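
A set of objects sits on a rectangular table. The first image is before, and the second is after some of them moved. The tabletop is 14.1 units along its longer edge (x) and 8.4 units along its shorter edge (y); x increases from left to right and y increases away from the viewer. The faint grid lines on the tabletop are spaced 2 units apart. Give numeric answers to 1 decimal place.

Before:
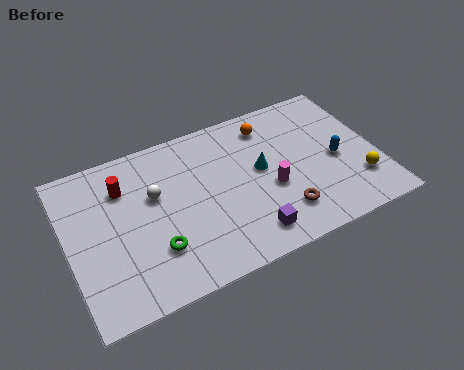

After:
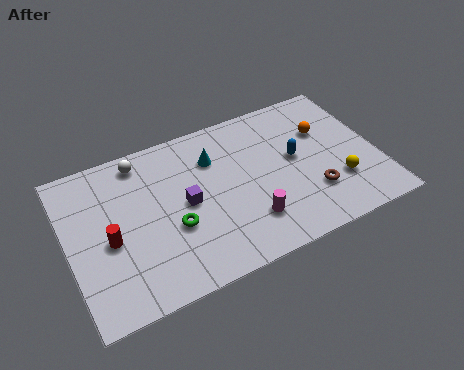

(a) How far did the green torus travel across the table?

1.2

From (3.7, 2.4) to (4.6, 3.2), the green torus covered √(0.9² + 0.8²) ≈ 1.2 units.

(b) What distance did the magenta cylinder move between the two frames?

1.8

The magenta cylinder was near (9.1, 3.4) before and (7.9, 2.1) after, so it travelled √(1.2² + 1.3²) ≈ 1.8 units.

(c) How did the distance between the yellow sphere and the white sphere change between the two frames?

+0.3

The distance was about 9.5 in the first image and 9.8 in the second, so they moved 0.3 units further apart.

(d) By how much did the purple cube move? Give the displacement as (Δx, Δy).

(-2.5, 2.8)

The purple cube was at about (7.8, 1.4) and moved to about (5.3, 4.2).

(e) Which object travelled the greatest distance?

the purple cube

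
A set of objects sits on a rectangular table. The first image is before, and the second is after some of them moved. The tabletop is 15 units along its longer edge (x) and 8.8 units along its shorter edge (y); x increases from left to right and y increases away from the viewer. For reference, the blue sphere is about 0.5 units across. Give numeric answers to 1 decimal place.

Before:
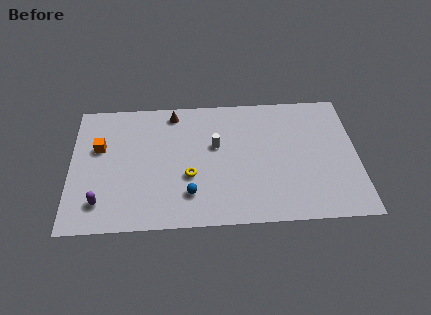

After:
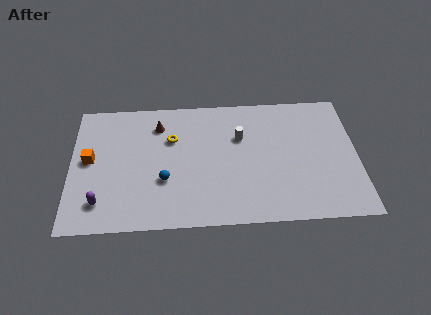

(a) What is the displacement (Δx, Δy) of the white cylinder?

(1.3, 0.5)

From the two frames, the white cylinder sits at roughly (7.6, 5.3) before and (8.9, 5.8) after.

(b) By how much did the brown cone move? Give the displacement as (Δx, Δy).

(-0.8, -0.8)

From the two frames, the brown cone sits at roughly (5.4, 7.7) before and (4.6, 6.9) after.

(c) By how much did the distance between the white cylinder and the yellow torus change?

+1.2

Before: roughly 2.4 units apart; after: 3.6. That's 1.2 units further apart.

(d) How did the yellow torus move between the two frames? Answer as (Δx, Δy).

(-0.9, 2.6)

From the two frames, the yellow torus sits at roughly (6.2, 3.3) before and (5.3, 5.9) after.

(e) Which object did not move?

the purple capsule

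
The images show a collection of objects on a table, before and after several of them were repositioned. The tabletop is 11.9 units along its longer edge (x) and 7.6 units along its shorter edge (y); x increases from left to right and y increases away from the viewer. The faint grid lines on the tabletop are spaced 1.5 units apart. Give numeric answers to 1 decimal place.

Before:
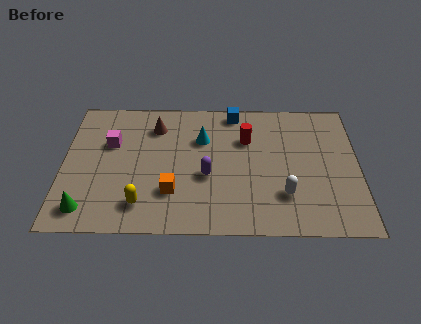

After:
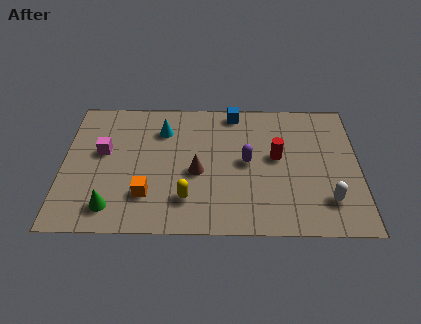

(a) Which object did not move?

the blue cube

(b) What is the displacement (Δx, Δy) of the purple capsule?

(1.6, 0.8)

From the two frames, the purple capsule sits at roughly (5.8, 3.1) before and (7.4, 3.9) after.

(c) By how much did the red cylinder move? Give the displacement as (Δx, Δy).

(1.2, -1.0)

From the two frames, the red cylinder sits at roughly (7.4, 5.2) before and (8.6, 4.2) after.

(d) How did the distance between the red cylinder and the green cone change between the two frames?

-0.3

They were about 7.5 units apart before and 7.2 after — 0.3 units closer together.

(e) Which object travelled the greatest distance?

the brown cone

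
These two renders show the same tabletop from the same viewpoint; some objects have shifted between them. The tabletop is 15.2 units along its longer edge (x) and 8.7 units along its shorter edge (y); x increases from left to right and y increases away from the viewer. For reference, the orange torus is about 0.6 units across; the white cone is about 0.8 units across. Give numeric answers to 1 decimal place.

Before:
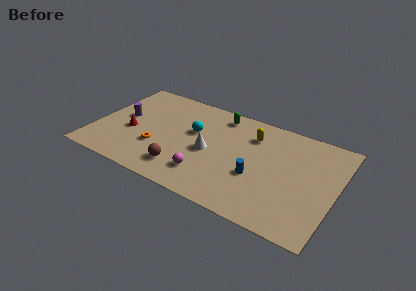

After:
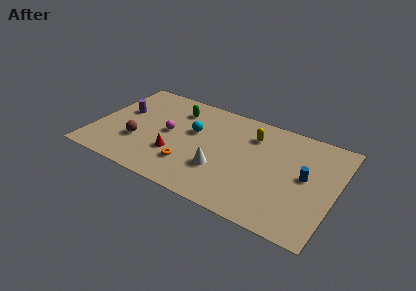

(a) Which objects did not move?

the yellow capsule and the cyan sphere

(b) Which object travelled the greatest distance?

the magenta sphere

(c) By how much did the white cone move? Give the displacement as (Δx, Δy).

(0.9, -1.2)

From the two frames, the white cone sits at roughly (7.3, 4.0) before and (8.2, 2.8) after.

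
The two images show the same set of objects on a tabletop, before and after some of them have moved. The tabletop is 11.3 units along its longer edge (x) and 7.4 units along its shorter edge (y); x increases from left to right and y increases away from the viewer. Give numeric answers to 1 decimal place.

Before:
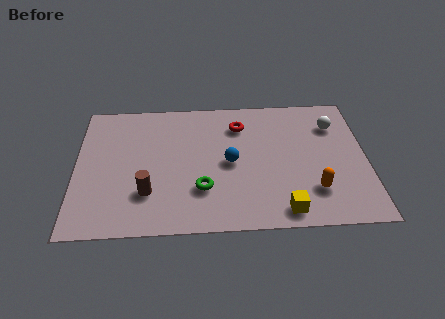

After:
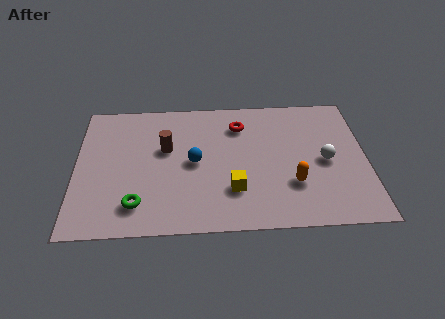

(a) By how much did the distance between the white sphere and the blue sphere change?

+0.6

They were about 4.5 units apart before and 5.1 after — 0.6 units further apart.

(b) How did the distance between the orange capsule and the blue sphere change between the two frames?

+0.4

Before: roughly 3.6 units apart; after: 4.0. That's 0.4 units further apart.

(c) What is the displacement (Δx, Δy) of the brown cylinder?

(0.7, 2.4)

The brown cylinder was at about (2.8, 2.1) and moved to about (3.5, 4.5).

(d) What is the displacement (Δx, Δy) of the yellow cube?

(-1.9, 1.2)

The yellow cube started near (8.0, 0.9) and ended near (6.1, 2.1).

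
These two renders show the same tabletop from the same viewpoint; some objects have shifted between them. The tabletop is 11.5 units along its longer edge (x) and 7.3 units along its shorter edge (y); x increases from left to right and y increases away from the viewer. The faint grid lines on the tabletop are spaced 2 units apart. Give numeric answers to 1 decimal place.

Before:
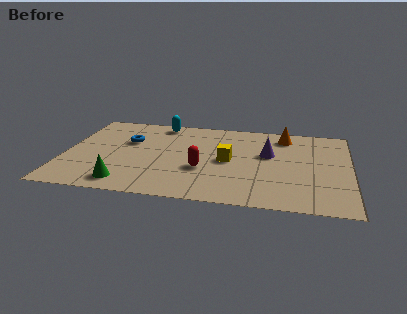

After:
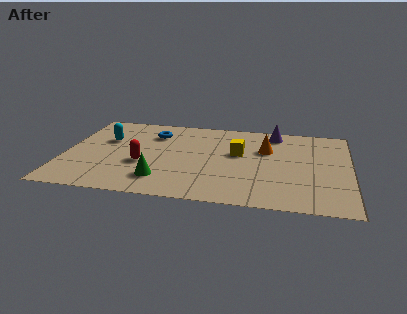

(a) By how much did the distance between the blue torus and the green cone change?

+0.3

Before: roughly 3.6 units apart; after: 3.9. That's 0.3 units further apart.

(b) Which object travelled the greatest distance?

the cyan capsule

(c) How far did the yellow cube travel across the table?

0.8

From (6.6, 3.6) to (7.0, 4.3), the yellow cube covered √(0.4² + 0.7²) ≈ 0.8 units.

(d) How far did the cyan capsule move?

2.8

The cyan capsule moved from about (3.7, 6.5) to (1.6, 4.7), a distance of √(2.1² + 1.8²) ≈ 2.8.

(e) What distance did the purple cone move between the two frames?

1.9

The purple cone moved from about (8.2, 4.4) to (8.4, 6.3), a distance of √(0.2² + 1.9²) ≈ 1.9.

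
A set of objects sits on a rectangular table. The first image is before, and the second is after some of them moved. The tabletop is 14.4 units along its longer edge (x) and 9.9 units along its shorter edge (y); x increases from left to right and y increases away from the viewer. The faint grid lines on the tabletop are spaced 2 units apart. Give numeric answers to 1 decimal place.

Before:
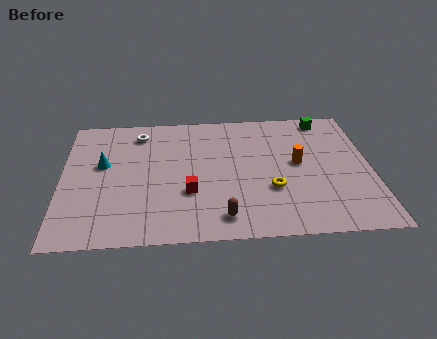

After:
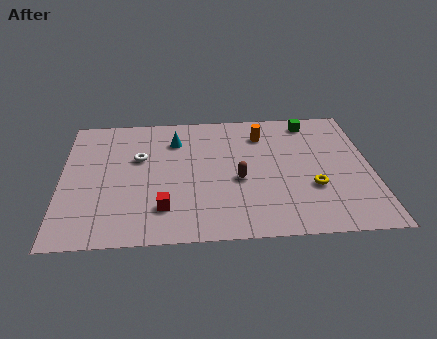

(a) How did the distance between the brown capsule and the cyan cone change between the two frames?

-2.6

The distance was about 7.0 in the first image and 4.4 in the second, so they moved 2.6 units closer together.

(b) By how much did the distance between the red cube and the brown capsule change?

+1.6

Before: roughly 2.4 units apart; after: 4.0. That's 1.6 units further apart.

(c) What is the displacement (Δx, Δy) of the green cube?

(-0.7, -0.2)

The green cube was at about (12.4, 8.8) and moved to about (11.7, 8.6).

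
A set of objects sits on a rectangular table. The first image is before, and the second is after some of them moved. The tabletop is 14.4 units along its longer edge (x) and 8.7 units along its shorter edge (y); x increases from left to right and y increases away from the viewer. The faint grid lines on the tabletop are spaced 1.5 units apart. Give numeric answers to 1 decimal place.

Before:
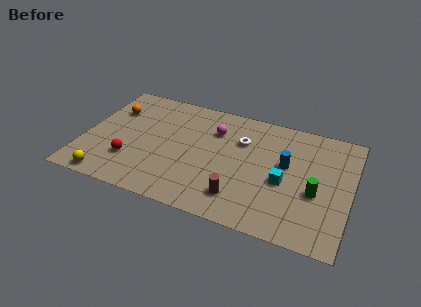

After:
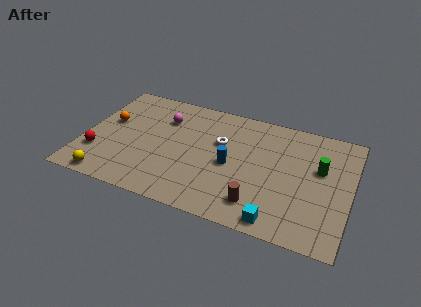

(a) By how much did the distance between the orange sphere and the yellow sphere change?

-1.0

They were about 5.3 units apart before and 4.3 after — 1.0 units closer together.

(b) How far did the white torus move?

1.2

The white torus moved from about (8.4, 6.0) to (7.3, 5.5), a distance of √(1.1² + 0.5²) ≈ 1.2.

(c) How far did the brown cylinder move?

1.0

From (8.7, 1.8) to (9.7, 1.7), the brown cylinder covered √(1.0² + 0.1²) ≈ 1.0 units.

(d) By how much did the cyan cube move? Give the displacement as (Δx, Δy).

(-0.1, -2.8)

From the two frames, the cyan cube sits at roughly (10.9, 3.7) before and (10.8, 0.9) after.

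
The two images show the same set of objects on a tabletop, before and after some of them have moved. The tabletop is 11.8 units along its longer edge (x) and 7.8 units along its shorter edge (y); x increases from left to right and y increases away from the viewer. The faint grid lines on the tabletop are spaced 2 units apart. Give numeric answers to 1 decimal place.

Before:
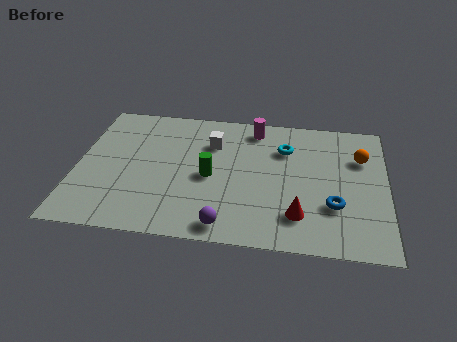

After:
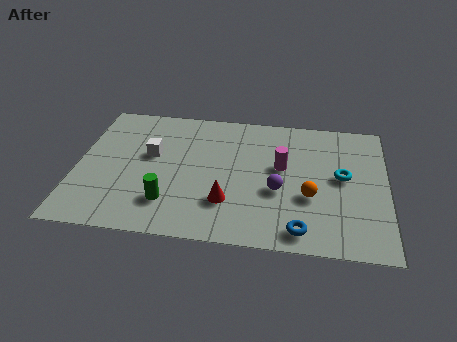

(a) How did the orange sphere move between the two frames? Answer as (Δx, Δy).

(-1.9, -2.5)

From the two frames, the orange sphere sits at roughly (10.8, 5.4) before and (8.9, 2.9) after.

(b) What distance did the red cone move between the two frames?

2.7

The red cone was near (8.5, 1.8) before and (5.8, 2.2) after, so it travelled √(2.7² + 0.4²) ≈ 2.7 units.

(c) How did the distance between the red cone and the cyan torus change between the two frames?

+0.9

They were about 3.8 units apart before and 4.7 after — 0.9 units further apart.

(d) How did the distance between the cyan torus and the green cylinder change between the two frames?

+3.5

Before: roughly 3.4 units apart; after: 6.9. That's 3.5 units further apart.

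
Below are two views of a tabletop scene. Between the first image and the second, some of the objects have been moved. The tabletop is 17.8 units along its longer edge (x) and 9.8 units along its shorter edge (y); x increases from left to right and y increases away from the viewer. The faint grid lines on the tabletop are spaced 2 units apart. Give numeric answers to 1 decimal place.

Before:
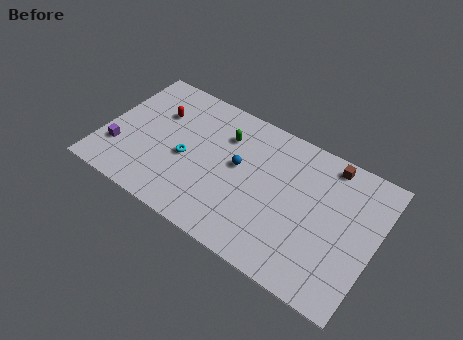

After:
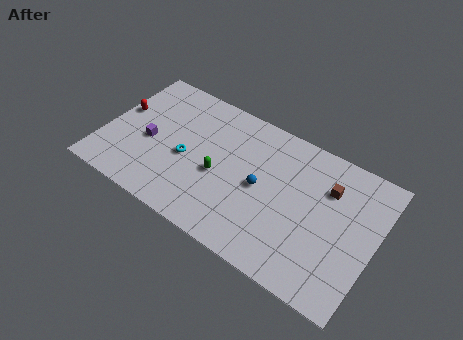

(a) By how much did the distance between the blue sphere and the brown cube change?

-1.7

Before: roughly 6.4 units apart; after: 4.7. That's 1.7 units closer together.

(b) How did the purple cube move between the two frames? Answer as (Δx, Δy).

(1.8, 1.5)

The purple cube started near (1.2, 2.8) and ended near (3.0, 4.3).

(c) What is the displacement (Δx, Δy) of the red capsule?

(-2.4, -1.0)

From the two frames, the red capsule sits at roughly (3.2, 6.7) before and (0.8, 5.7) after.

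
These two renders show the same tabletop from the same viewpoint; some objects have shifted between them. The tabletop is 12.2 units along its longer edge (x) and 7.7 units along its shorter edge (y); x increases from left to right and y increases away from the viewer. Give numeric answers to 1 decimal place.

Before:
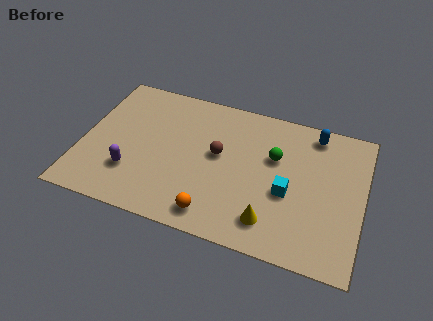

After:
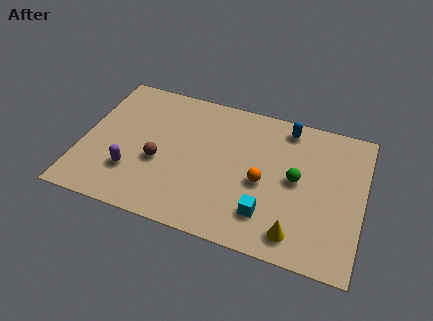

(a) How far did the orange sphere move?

3.0

From (6.0, 1.1) to (7.9, 3.4), the orange sphere covered √(1.9² + 2.3²) ≈ 3.0 units.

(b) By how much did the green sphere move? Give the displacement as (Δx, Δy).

(1.0, -0.9)

The green sphere was at about (8.3, 4.9) and moved to about (9.3, 4.0).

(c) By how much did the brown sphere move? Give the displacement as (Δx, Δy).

(-2.5, -1.2)

The brown sphere was at about (5.9, 4.3) and moved to about (3.4, 3.1).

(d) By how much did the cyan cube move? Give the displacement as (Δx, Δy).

(-0.8, -1.4)

The cyan cube was at about (9.0, 3.2) and moved to about (8.2, 1.8).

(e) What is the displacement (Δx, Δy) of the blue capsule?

(-1.2, 0.0)

The blue capsule was at about (9.9, 6.7) and moved to about (8.7, 6.7).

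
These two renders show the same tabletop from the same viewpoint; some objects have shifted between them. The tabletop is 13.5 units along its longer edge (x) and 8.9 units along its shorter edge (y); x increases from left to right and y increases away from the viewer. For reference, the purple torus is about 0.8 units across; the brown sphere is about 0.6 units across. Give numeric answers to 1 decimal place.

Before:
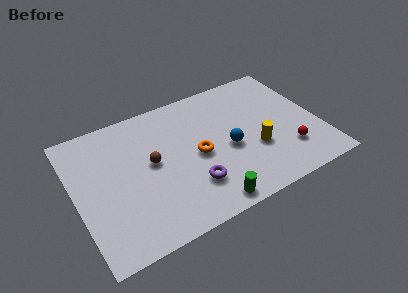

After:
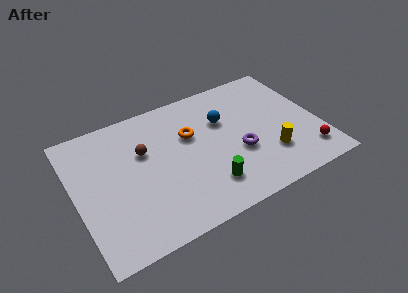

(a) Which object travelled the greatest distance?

the purple torus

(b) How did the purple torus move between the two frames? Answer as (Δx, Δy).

(2.8, 1.0)

The purple torus was at about (6.1, 2.4) and moved to about (8.9, 3.4).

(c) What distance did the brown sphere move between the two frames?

0.9

The brown sphere moved from about (4.2, 4.8) to (3.9, 5.7), a distance of √(0.3² + 0.9²) ≈ 0.9.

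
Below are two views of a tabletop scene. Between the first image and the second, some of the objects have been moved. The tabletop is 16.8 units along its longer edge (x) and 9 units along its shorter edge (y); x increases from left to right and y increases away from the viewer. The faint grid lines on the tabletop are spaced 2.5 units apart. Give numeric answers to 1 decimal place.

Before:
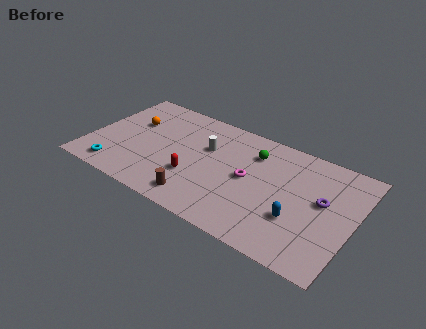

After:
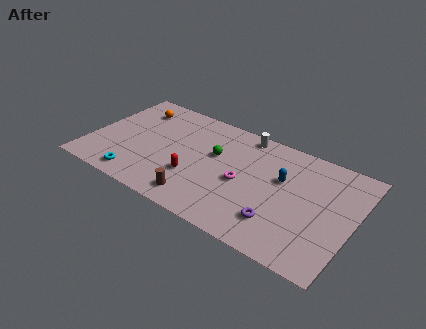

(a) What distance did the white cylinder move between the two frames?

3.1

The white cylinder was near (7.3, 5.8) before and (9.4, 8.1) after, so it travelled √(2.1² + 2.3²) ≈ 3.1 units.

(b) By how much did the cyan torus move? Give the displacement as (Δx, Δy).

(1.4, -0.1)

From the two frames, the cyan torus sits at roughly (2.1, 1.3) before and (3.5, 1.2) after.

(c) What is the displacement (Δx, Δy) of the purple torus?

(-2.3, -2.9)

From the two frames, the purple torus sits at roughly (14.8, 5.1) before and (12.5, 2.2) after.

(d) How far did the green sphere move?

2.6

From (10.2, 6.8) to (7.9, 5.5), the green sphere covered √(2.3² + 1.3²) ≈ 2.6 units.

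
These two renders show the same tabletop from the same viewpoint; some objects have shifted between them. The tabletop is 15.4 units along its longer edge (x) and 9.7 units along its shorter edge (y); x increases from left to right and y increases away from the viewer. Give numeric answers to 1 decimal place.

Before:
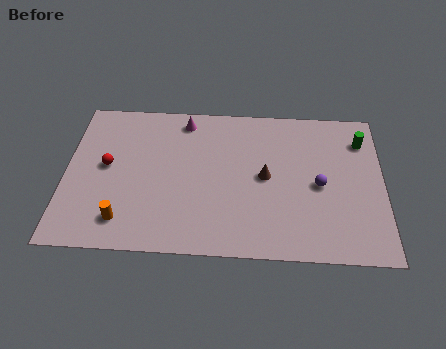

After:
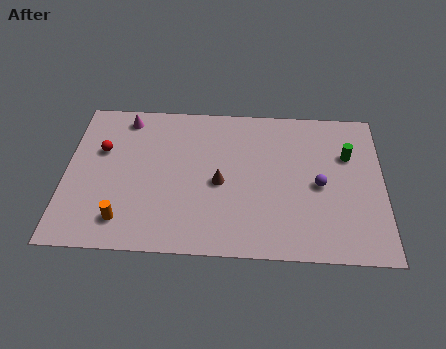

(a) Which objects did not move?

the purple sphere and the orange cylinder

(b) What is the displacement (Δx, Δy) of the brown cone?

(-2.2, -0.5)

The brown cone started near (9.7, 4.9) and ended near (7.5, 4.4).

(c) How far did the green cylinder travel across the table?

1.2

From (14.4, 7.5) to (13.7, 6.5), the green cylinder covered √(0.7² + 1.0²) ≈ 1.2 units.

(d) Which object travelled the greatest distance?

the magenta cone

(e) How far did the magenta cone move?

2.9

From (5.7, 8.4) to (2.8, 8.4), the magenta cone covered √(2.9² + 0.0²) ≈ 2.9 units.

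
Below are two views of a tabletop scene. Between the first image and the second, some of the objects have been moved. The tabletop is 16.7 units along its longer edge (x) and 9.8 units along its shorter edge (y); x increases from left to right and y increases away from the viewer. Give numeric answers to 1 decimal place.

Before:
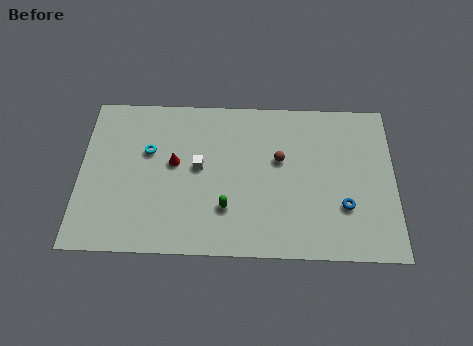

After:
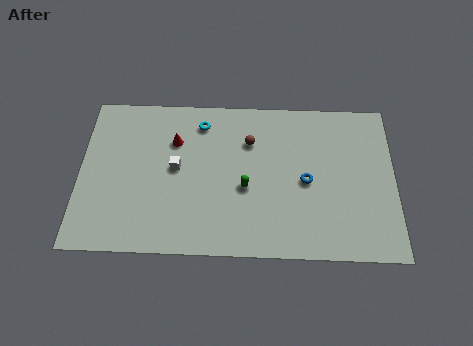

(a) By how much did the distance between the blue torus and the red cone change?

-1.9

Before: roughly 9.3 units apart; after: 7.4. That's 1.9 units closer together.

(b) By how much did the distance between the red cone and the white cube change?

+0.4

The distance was about 1.3 in the first image and 1.7 in the second, so they moved 0.4 units further apart.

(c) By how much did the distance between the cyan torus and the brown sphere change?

-4.2

They were about 7.0 units apart before and 2.8 after — 4.2 units closer together.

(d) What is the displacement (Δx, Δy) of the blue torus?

(-2.0, 1.5)

The blue torus started near (14.0, 3.1) and ended near (12.0, 4.6).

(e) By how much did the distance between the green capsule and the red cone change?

+0.8

They were about 3.9 units apart before and 4.7 after — 0.8 units further apart.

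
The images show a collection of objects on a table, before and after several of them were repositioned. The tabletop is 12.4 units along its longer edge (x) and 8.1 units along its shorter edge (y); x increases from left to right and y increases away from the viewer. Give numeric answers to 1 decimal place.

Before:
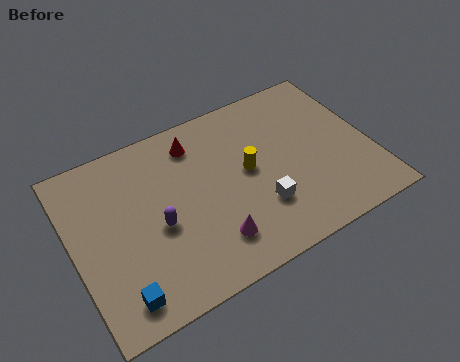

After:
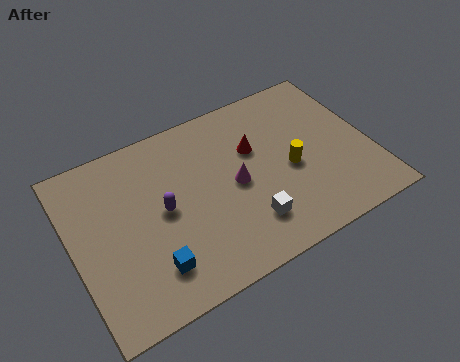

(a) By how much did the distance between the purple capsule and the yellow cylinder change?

+1.3

They were about 4.0 units apart before and 5.3 after — 1.3 units further apart.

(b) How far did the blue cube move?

1.5

The blue cube moved from about (1.5, 1.2) to (2.9, 1.8), a distance of √(1.4² + 0.6²) ≈ 1.5.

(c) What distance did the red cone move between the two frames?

2.7

The red cone moved from about (5.4, 6.6) to (7.7, 5.2), a distance of √(2.3² + 1.4²) ≈ 2.7.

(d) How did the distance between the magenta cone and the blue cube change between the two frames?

+0.4

They were about 3.9 units apart before and 4.3 after — 0.4 units further apart.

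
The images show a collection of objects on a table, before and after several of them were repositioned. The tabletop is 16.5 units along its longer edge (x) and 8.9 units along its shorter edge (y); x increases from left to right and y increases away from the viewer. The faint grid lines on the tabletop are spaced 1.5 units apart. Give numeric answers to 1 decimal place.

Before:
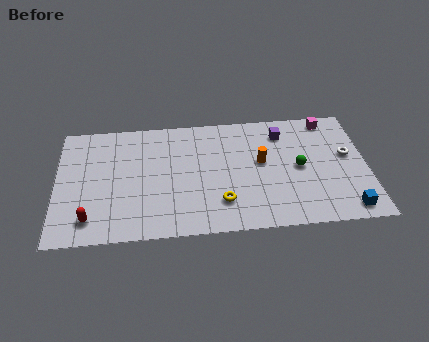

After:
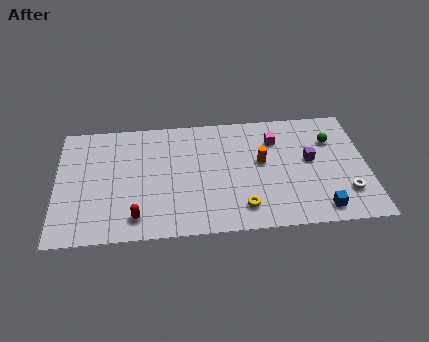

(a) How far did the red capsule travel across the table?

2.4

The red capsule was near (1.8, 1.6) before and (4.2, 1.5) after, so it travelled √(2.4² + 0.1²) ≈ 2.4 units.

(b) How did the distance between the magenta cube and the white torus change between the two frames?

+2.7

They were about 2.9 units apart before and 5.6 after — 2.7 units further apart.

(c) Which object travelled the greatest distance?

the magenta cube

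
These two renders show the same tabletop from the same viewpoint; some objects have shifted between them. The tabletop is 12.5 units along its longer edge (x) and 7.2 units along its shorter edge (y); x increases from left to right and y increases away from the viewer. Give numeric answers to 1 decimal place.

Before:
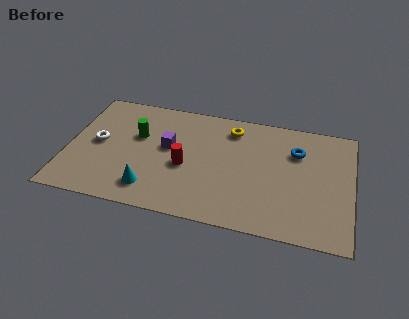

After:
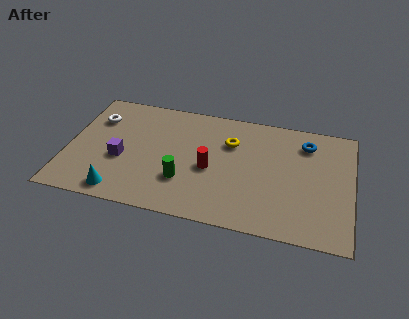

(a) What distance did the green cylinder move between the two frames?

3.2

From (3.0, 4.5) to (5.2, 2.2), the green cylinder covered √(2.2² + 2.3²) ≈ 3.2 units.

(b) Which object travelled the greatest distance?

the green cylinder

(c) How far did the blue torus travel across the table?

0.7

The blue torus was near (10.0, 5.1) before and (10.4, 5.7) after, so it travelled √(0.4² + 0.6²) ≈ 0.7 units.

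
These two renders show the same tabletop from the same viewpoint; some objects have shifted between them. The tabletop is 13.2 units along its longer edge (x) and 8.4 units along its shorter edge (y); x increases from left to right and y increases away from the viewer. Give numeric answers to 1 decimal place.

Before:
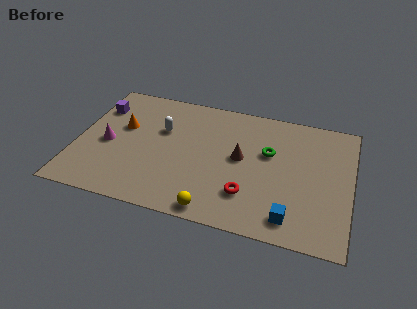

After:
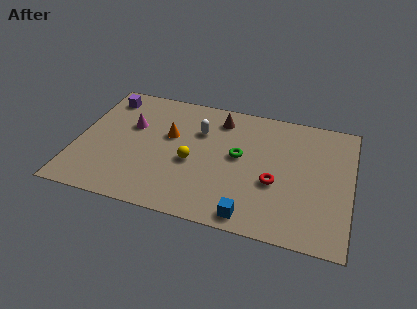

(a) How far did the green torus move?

1.5

From (9.2, 5.2) to (7.8, 4.6), the green torus covered √(1.4² + 0.6²) ≈ 1.5 units.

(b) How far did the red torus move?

1.6

The red torus was near (8.4, 2.2) before and (9.6, 3.3) after, so it travelled √(1.2² + 1.1²) ≈ 1.6 units.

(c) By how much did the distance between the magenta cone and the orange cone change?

+0.5

Before: roughly 1.4 units apart; after: 1.9. That's 0.5 units further apart.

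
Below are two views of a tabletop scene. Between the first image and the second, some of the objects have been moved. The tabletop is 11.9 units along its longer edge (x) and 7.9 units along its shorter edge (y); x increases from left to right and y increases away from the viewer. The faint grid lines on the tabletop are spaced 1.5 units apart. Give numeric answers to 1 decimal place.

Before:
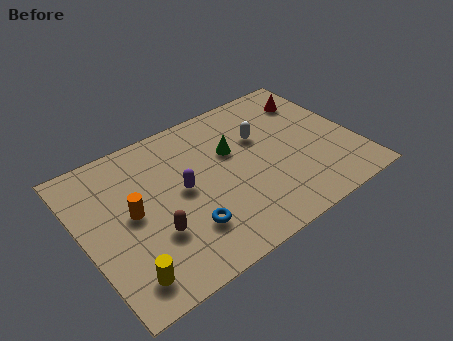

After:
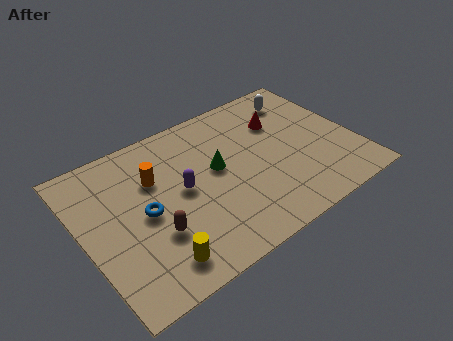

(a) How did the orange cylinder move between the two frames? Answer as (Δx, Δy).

(1.2, 1.2)

The orange cylinder started near (2.1, 4.1) and ended near (3.3, 5.3).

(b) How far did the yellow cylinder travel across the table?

1.3

The yellow cylinder moved from about (1.3, 1.3) to (2.6, 1.3), a distance of √(1.3² + 0.0²) ≈ 1.3.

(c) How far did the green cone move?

1.0

The green cone moved from about (6.7, 5.0) to (5.9, 4.4), a distance of √(0.8² + 0.6²) ≈ 1.0.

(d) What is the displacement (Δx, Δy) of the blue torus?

(-1.5, 1.7)

The blue torus was at about (4.1, 2.1) and moved to about (2.6, 3.8).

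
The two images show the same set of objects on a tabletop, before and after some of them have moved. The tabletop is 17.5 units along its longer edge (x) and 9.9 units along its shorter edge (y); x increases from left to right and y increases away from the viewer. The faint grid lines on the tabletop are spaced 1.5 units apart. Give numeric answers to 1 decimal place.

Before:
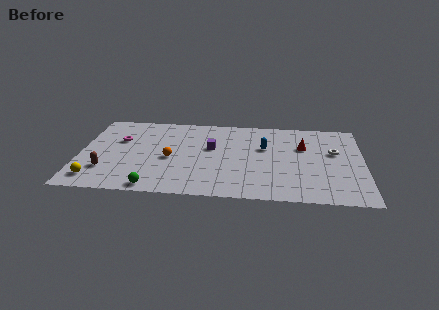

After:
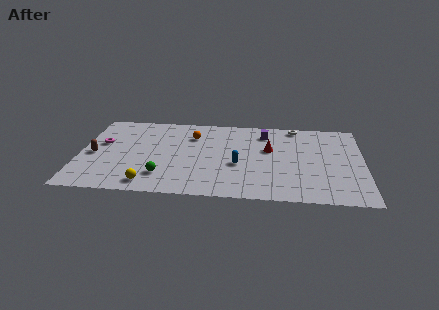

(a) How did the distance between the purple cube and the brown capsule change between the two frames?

+3.9

They were about 7.2 units apart before and 11.1 after — 3.9 units further apart.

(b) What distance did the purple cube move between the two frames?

3.9

The purple cube moved from about (8.1, 5.9) to (11.4, 8.0), a distance of √(3.3² + 2.1²) ≈ 3.9.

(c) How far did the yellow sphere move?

3.3

The yellow sphere was near (1.1, 1.6) before and (4.4, 1.3) after, so it travelled √(3.3² + 0.3²) ≈ 3.3 units.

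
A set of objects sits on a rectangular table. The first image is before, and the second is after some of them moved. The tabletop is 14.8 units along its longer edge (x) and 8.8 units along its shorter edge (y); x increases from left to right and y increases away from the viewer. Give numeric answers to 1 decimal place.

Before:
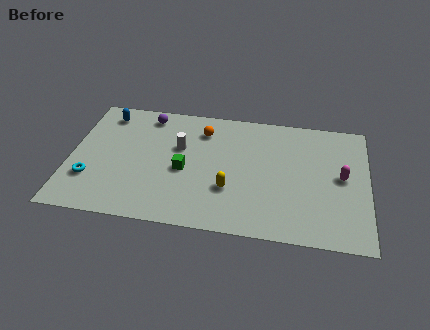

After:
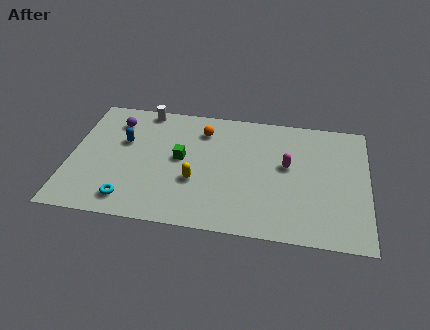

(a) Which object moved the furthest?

the white cylinder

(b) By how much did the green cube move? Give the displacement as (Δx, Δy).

(-0.2, 0.8)

From the two frames, the green cube sits at roughly (5.7, 3.9) before and (5.5, 4.7) after.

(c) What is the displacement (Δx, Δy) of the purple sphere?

(-1.6, -0.7)

From the two frames, the purple sphere sits at roughly (3.7, 7.6) before and (2.1, 6.9) after.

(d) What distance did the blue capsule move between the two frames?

2.1

The blue capsule was near (1.6, 7.4) before and (2.6, 5.5) after, so it travelled √(1.0² + 1.9²) ≈ 2.1 units.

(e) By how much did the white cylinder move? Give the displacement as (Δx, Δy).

(-1.9, 2.5)

From the two frames, the white cylinder sits at roughly (5.4, 5.5) before and (3.5, 8.0) after.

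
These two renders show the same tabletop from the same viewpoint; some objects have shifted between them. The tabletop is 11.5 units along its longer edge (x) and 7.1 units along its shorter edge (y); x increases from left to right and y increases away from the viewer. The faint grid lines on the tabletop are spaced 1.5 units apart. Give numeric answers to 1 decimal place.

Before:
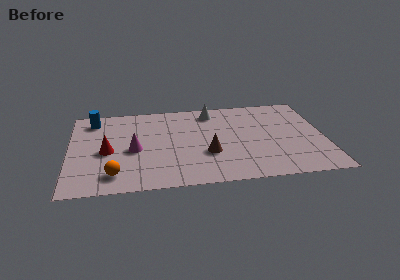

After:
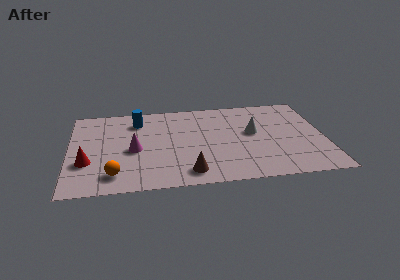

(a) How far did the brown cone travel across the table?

1.7

From (6.2, 2.5) to (5.3, 1.1), the brown cone covered √(0.9² + 1.4²) ≈ 1.7 units.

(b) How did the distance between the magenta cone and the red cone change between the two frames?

+1.0

They were about 1.2 units apart before and 2.2 after — 1.0 units further apart.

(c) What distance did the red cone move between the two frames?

1.2

From (1.7, 3.2) to (0.8, 2.4), the red cone covered √(0.9² + 0.8²) ≈ 1.2 units.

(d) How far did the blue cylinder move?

2.0

The blue cylinder moved from about (1.1, 5.9) to (3.1, 5.6), a distance of √(2.0² + 0.3²) ≈ 2.0.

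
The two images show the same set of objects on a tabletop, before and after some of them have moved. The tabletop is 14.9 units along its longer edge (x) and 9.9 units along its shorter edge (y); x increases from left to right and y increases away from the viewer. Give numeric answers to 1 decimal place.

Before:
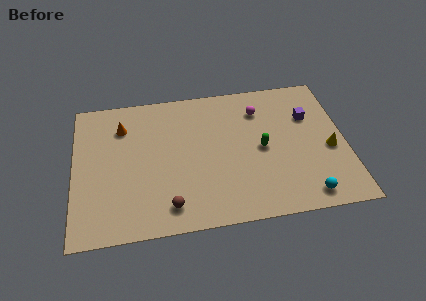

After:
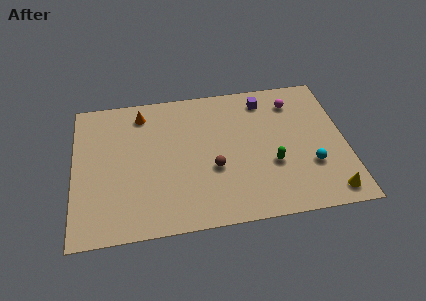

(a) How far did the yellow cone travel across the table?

3.0

From (14.0, 4.2) to (13.8, 1.2), the yellow cone covered √(0.2² + 3.0²) ≈ 3.0 units.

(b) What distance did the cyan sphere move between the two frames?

2.0

The cyan sphere was near (12.5, 1.2) before and (12.9, 3.2) after, so it travelled √(0.4² + 2.0²) ≈ 2.0 units.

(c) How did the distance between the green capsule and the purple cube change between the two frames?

+1.4

They were about 3.3 units apart before and 4.7 after — 1.4 units further apart.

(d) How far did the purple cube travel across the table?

2.9

The purple cube moved from about (13.0, 6.7) to (10.6, 8.3), a distance of √(2.4² + 1.6²) ≈ 2.9.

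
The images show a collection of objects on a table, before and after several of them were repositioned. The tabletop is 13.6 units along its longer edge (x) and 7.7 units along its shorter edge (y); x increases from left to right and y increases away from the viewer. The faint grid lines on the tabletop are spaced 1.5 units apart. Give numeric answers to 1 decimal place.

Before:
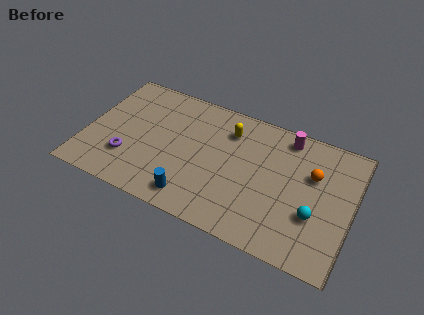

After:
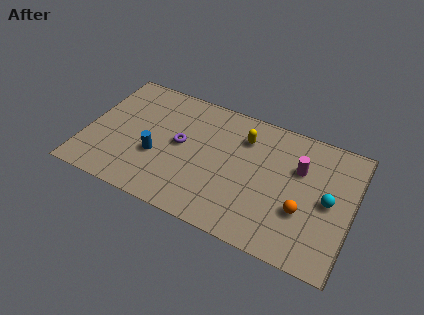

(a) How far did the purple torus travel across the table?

3.1

The purple torus was near (2.3, 2.2) before and (4.8, 4.1) after, so it travelled √(2.5² + 1.9²) ≈ 3.1 units.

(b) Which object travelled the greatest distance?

the purple torus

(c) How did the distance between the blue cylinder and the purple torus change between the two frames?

-2.0

The distance was about 3.6 in the first image and 1.6 in the second, so they moved 2.0 units closer together.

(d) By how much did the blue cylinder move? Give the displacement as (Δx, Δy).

(-2.1, 1.7)

From the two frames, the blue cylinder sits at roughly (5.8, 1.2) before and (3.7, 2.9) after.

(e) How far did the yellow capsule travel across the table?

0.8

The yellow capsule moved from about (7.1, 5.9) to (7.9, 5.8), a distance of √(0.8² + 0.1²) ≈ 0.8.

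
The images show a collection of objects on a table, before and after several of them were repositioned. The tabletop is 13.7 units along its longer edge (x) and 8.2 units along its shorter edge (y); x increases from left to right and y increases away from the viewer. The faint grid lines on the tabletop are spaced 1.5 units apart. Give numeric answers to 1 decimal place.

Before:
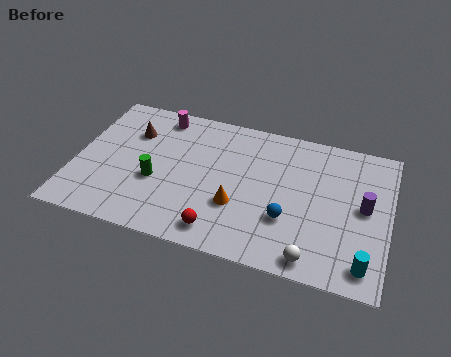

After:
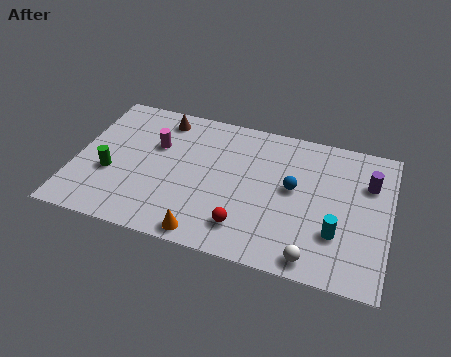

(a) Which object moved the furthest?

the orange cone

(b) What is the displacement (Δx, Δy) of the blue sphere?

(0.1, 1.8)

The blue sphere was at about (9.4, 2.7) and moved to about (9.5, 4.5).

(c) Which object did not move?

the white sphere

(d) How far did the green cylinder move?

2.0

The green cylinder moved from about (3.6, 3.2) to (1.6, 3.1), a distance of √(2.0² + 0.1²) ≈ 2.0.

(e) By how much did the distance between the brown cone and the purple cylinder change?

-1.1

Before: roughly 10.4 units apart; after: 9.3. That's 1.1 units closer together.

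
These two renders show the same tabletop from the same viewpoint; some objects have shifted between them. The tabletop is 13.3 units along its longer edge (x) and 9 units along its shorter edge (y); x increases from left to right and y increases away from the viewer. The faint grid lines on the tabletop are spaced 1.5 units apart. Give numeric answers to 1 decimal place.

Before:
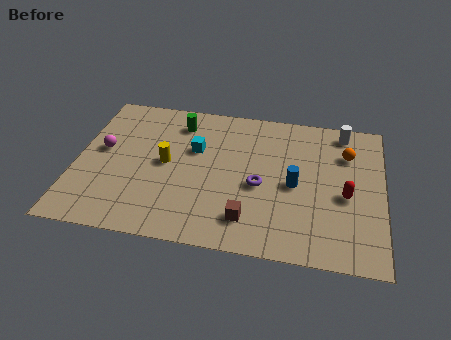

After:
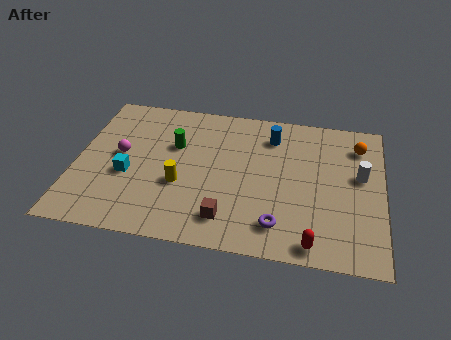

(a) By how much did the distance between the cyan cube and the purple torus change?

+3.5

The distance was about 3.4 in the first image and 6.9 in the second, so they moved 3.5 units further apart.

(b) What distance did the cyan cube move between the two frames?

3.5

From (5.1, 5.7) to (2.3, 3.6), the cyan cube covered √(2.8² + 2.1²) ≈ 3.5 units.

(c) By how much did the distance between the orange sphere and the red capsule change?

+3.9

The distance was about 2.6 in the first image and 6.5 in the second, so they moved 3.9 units further apart.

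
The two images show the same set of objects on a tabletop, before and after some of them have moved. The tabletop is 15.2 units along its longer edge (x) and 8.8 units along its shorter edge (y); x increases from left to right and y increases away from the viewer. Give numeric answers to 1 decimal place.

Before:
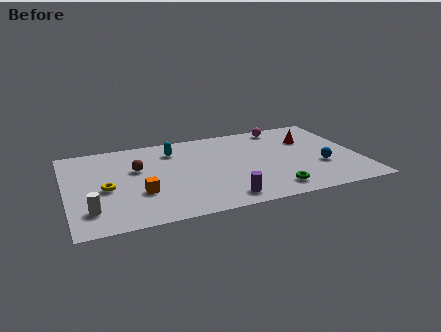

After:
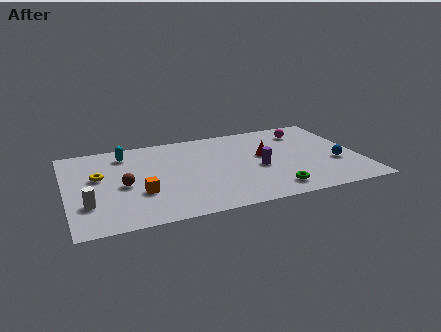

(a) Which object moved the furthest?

the purple cylinder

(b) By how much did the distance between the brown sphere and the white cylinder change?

-2.0

They were about 4.4 units apart before and 2.4 after — 2.0 units closer together.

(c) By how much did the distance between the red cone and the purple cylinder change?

-5.7

They were about 7.0 units apart before and 1.3 after — 5.7 units closer together.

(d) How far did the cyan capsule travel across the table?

2.5

The cyan capsule was near (5.7, 6.9) before and (3.2, 7.2) after, so it travelled √(2.5² + 0.3²) ≈ 2.5 units.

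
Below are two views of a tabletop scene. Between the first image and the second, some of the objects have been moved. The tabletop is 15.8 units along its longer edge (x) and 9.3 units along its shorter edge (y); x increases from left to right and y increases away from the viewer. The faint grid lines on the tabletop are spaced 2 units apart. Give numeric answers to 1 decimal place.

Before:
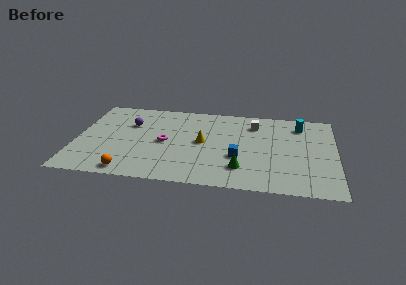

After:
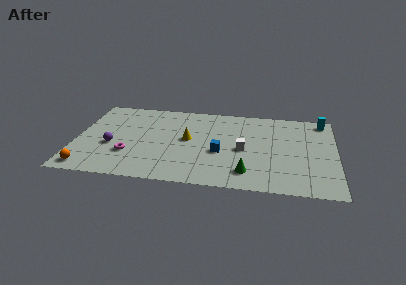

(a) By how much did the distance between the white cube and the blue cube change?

-2.5

Before: roughly 4.0 units apart; after: 1.5. That's 2.5 units closer together.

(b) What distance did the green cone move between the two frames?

0.6

From (10.1, 2.2) to (10.5, 1.8), the green cone covered √(0.4² + 0.4²) ≈ 0.6 units.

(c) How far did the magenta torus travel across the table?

2.6

The magenta torus moved from about (5.4, 4.5) to (3.3, 2.9), a distance of √(2.1² + 1.6²) ≈ 2.6.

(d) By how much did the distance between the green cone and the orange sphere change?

+2.8

Before: roughly 6.8 units apart; after: 9.6. That's 2.8 units further apart.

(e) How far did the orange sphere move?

2.5

The orange sphere moved from about (3.4, 1.0) to (0.9, 1.1), a distance of √(2.5² + 0.1²) ≈ 2.5.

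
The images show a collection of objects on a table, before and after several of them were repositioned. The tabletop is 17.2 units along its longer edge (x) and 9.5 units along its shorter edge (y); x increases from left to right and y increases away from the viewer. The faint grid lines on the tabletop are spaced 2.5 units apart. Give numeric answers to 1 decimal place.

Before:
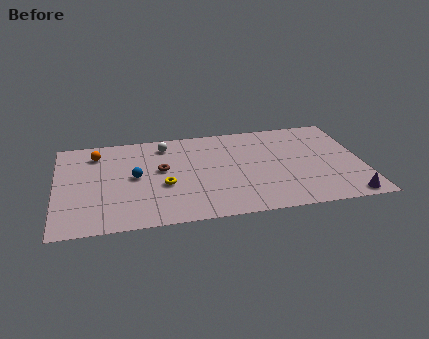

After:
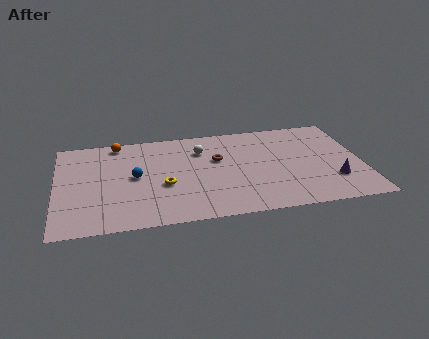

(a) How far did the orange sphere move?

1.5

The orange sphere moved from about (2.3, 7.6) to (3.5, 8.5), a distance of √(1.2² + 0.9²) ≈ 1.5.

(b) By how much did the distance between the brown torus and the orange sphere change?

+2.0

The distance was about 4.2 in the first image and 6.2 in the second, so they moved 2.0 units further apart.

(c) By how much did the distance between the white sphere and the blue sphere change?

+0.8

Before: roughly 3.5 units apart; after: 4.3. That's 0.8 units further apart.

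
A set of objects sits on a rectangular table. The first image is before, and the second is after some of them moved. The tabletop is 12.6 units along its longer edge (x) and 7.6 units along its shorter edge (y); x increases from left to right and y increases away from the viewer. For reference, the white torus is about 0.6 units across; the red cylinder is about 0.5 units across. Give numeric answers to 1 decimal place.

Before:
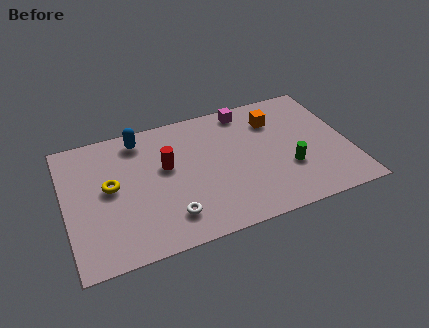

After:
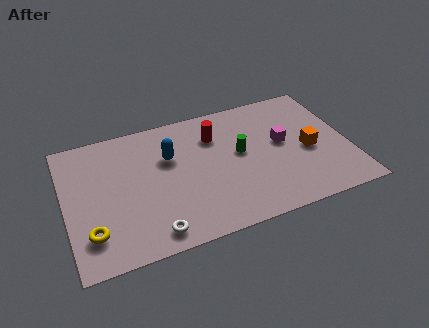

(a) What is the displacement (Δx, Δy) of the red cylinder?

(2.3, 1.1)

The red cylinder was at about (4.5, 4.5) and moved to about (6.8, 5.6).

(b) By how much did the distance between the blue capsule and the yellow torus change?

+2.1

The distance was about 2.8 in the first image and 4.9 in the second, so they moved 2.1 units further apart.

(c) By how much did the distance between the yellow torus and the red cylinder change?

+4.4

They were about 2.5 units apart before and 6.9 after — 4.4 units further apart.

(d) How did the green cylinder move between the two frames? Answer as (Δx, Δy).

(-2.0, 1.6)

From the two frames, the green cylinder sits at roughly (9.8, 2.6) before and (7.8, 4.2) after.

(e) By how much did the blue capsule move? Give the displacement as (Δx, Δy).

(1.2, -1.5)

The blue capsule was at about (3.5, 6.5) and moved to about (4.7, 5.0).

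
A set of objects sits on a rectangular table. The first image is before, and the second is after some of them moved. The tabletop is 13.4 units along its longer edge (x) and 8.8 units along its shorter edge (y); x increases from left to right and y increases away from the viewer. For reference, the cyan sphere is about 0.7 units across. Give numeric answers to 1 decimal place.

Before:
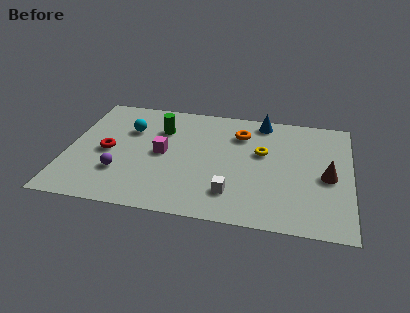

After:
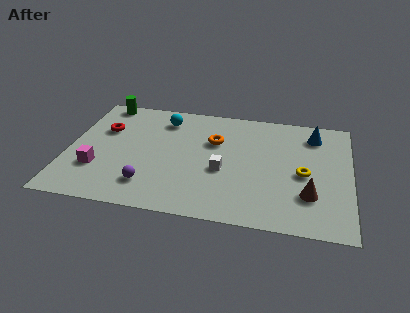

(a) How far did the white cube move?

1.7

From (7.9, 2.0) to (7.4, 3.6), the white cube covered √(0.5² + 1.6²) ≈ 1.7 units.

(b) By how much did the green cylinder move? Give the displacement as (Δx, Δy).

(-2.9, 1.7)

The green cylinder started near (4.3, 6.3) and ended near (1.4, 8.0).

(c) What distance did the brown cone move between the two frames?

1.7

The brown cone was near (12.3, 4.0) before and (11.5, 2.5) after, so it travelled √(0.8² + 1.5²) ≈ 1.7 units.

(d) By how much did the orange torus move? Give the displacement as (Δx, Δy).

(-1.2, -0.8)

From the two frames, the orange torus sits at roughly (8.1, 6.6) before and (6.9, 5.8) after.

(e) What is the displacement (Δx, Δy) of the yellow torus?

(2.0, -1.3)

From the two frames, the yellow torus sits at roughly (9.2, 5.3) before and (11.2, 4.0) after.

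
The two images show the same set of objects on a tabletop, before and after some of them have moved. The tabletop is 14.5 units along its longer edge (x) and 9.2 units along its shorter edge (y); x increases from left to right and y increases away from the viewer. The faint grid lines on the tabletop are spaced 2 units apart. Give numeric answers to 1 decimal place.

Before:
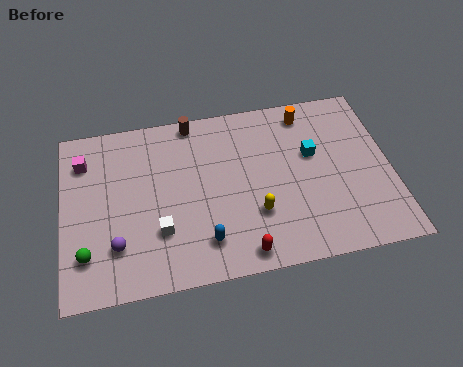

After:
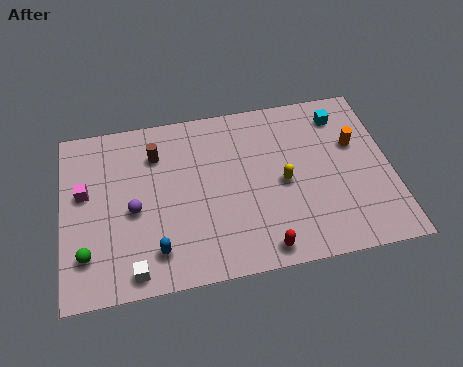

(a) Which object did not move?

the green sphere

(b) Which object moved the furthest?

the orange cylinder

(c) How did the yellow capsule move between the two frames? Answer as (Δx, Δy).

(1.3, 1.4)

The yellow capsule started near (8.4, 2.9) and ended near (9.7, 4.3).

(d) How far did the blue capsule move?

2.1

From (6.1, 1.9) to (4.0, 1.8), the blue capsule covered √(2.1² + 0.1²) ≈ 2.1 units.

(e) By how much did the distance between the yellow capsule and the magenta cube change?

+0.3

Before: roughly 8.5 units apart; after: 8.8. That's 0.3 units further apart.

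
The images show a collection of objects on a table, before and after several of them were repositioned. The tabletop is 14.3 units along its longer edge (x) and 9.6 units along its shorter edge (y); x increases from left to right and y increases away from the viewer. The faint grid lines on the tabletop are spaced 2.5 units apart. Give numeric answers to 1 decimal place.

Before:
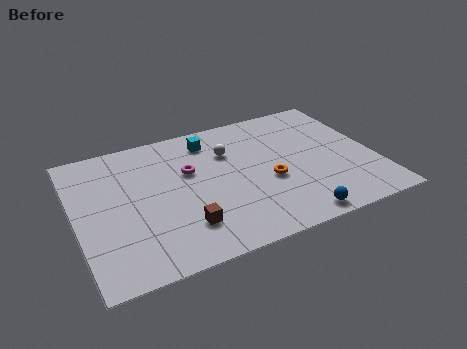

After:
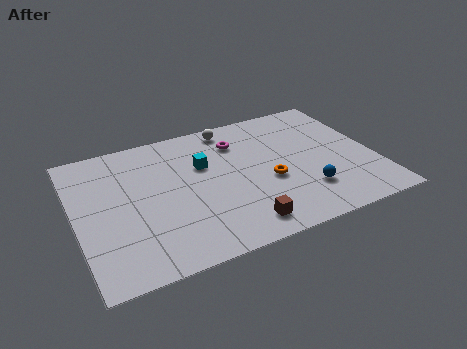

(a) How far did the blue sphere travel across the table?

1.8

The blue sphere moved from about (9.9, 0.9) to (10.7, 2.5), a distance of √(0.8² + 1.6²) ≈ 1.8.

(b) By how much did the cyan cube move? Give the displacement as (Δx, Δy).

(-0.5, -1.7)

From the two frames, the cyan cube sits at roughly (6.7, 7.9) before and (6.2, 6.2) after.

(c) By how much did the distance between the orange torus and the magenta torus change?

-0.6

They were about 4.2 units apart before and 3.6 after — 0.6 units closer together.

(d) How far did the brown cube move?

2.8

The brown cube moved from about (4.8, 2.3) to (7.4, 1.4), a distance of √(2.6² + 0.9²) ≈ 2.8.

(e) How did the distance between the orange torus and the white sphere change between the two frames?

+1.6

Before: roughly 3.2 units apart; after: 4.8. That's 1.6 units further apart.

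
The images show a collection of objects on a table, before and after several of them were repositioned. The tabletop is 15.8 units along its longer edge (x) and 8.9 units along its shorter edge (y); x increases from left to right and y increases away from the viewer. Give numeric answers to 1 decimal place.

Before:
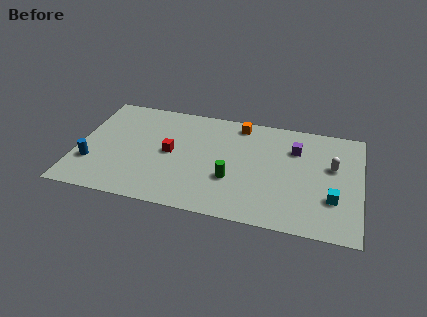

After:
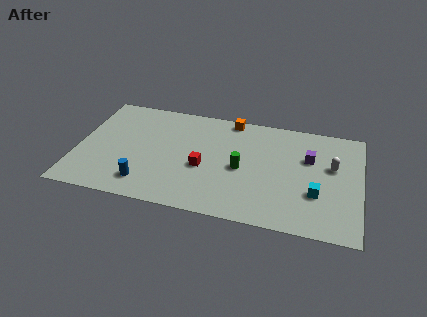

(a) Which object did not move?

the white capsule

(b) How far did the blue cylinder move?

3.3

From (0.9, 2.7) to (4.0, 1.7), the blue cylinder covered √(3.1² + 1.0²) ≈ 3.3 units.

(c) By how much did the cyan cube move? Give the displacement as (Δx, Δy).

(-0.9, 0.2)

The cyan cube was at about (14.3, 2.8) and moved to about (13.4, 3.0).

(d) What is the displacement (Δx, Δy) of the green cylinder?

(0.5, 1.0)

The green cylinder started near (8.7, 3.1) and ended near (9.2, 4.1).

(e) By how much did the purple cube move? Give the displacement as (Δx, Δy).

(0.8, -0.6)

The purple cube was at about (12.1, 6.4) and moved to about (12.9, 5.8).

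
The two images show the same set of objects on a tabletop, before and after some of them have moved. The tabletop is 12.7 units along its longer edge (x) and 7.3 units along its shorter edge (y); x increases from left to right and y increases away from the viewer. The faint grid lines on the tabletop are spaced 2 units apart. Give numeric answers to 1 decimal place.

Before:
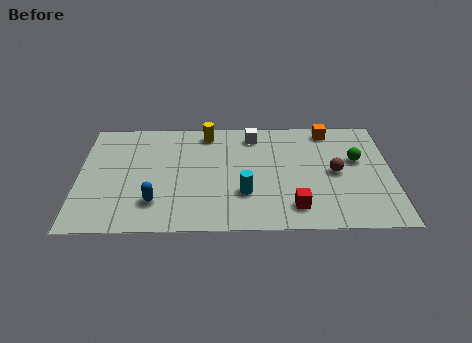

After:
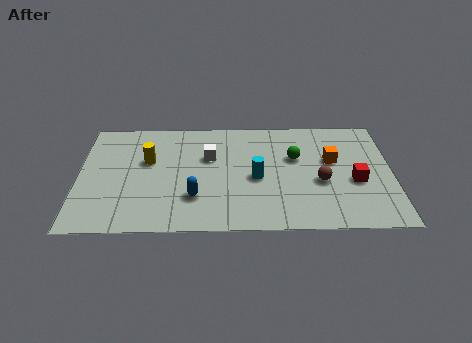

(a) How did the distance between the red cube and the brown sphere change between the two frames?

-1.4

They were about 2.8 units apart before and 1.4 after — 1.4 units closer together.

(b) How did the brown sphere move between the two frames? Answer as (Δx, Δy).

(-0.6, -0.6)

From the two frames, the brown sphere sits at roughly (10.4, 3.6) before and (9.8, 3.0) after.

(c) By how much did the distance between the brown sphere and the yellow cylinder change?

+1.3

Before: roughly 5.9 units apart; after: 7.2. That's 1.3 units further apart.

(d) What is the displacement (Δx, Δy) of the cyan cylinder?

(0.5, 1.0)

The cyan cylinder was at about (6.7, 2.3) and moved to about (7.2, 3.3).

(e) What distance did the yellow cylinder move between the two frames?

3.0

The yellow cylinder moved from about (5.2, 6.3) to (2.8, 4.5), a distance of √(2.4² + 1.8²) ≈ 3.0.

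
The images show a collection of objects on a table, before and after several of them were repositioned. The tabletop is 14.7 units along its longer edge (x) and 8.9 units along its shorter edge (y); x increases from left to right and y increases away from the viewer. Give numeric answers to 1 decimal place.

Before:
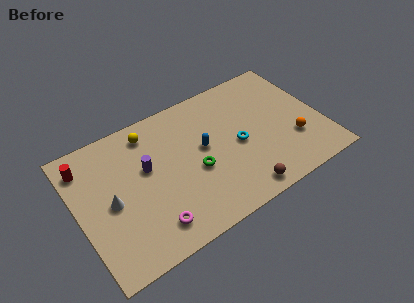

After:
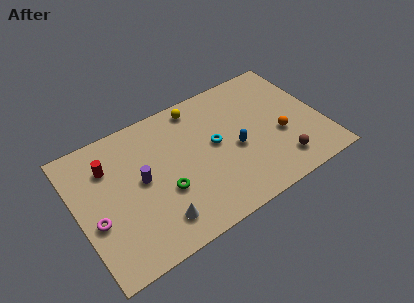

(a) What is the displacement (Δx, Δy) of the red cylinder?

(1.3, -0.7)

The red cylinder started near (0.8, 7.2) and ended near (2.1, 6.5).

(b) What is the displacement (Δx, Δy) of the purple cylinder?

(-0.4, -0.6)

From the two frames, the purple cylinder sits at roughly (4.2, 5.3) before and (3.8, 4.7) after.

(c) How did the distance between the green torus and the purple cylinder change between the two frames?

-1.3

The distance was about 3.1 in the first image and 1.8 in the second, so they moved 1.3 units closer together.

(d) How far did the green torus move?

1.9

The green torus was near (6.9, 3.7) before and (5.0, 3.3) after, so it travelled √(1.9² + 0.4²) ≈ 1.9 units.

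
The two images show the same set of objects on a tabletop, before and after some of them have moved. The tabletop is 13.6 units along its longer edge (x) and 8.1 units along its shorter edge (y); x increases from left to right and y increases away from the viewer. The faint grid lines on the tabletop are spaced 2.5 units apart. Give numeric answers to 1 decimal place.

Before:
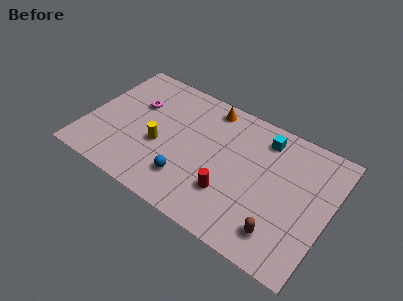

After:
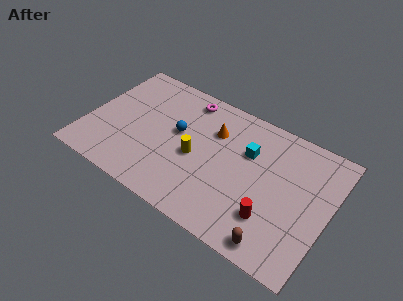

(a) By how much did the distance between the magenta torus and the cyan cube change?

-3.1

They were about 7.2 units apart before and 4.1 after — 3.1 units closer together.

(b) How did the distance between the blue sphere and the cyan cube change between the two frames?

-1.9

They were about 5.9 units apart before and 4.0 after — 1.9 units closer together.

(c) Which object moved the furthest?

the magenta torus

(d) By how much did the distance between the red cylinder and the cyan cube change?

-0.8

They were about 4.5 units apart before and 3.7 after — 0.8 units closer together.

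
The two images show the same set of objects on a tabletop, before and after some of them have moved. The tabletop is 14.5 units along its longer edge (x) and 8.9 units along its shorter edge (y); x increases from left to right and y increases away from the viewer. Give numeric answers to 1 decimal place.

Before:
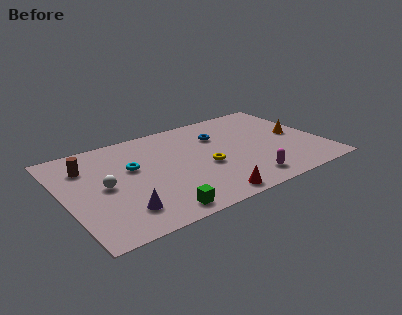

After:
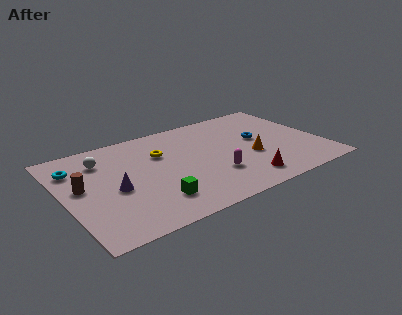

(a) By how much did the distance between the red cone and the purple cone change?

+2.6

They were about 4.7 units apart before and 7.3 after — 2.6 units further apart.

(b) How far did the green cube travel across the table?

1.0

The green cube moved from about (4.6, 1.0) to (4.6, 2.0), a distance of √(0.0² + 1.0²) ≈ 1.0.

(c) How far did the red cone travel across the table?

2.3

The red cone moved from about (7.4, 0.9) to (9.6, 1.5), a distance of √(2.2² + 0.6²) ≈ 2.3.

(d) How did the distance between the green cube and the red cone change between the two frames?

+2.2

The distance was about 2.8 in the first image and 5.0 in the second, so they moved 2.2 units further apart.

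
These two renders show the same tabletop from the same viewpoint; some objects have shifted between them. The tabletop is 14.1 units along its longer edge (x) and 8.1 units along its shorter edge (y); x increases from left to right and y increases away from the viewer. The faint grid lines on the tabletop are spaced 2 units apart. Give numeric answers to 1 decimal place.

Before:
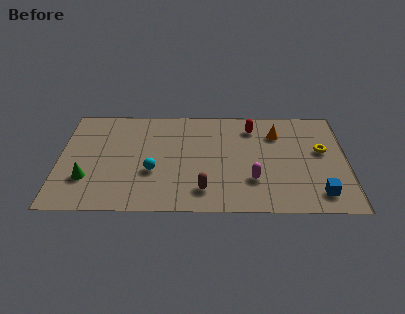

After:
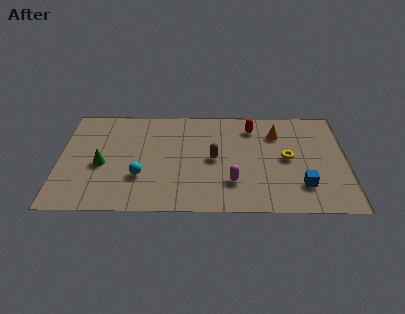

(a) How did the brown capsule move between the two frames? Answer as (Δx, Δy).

(0.5, 2.4)

The brown capsule was at about (7.1, 1.6) and moved to about (7.6, 4.0).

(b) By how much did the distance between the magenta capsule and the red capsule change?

+0.3

Before: roughly 4.1 units apart; after: 4.4. That's 0.3 units further apart.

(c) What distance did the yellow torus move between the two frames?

1.8

The yellow torus moved from about (12.9, 4.7) to (11.2, 4.1), a distance of √(1.7² + 0.6²) ≈ 1.8.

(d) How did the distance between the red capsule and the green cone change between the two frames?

-1.1

Before: roughly 9.1 units apart; after: 8.0. That's 1.1 units closer together.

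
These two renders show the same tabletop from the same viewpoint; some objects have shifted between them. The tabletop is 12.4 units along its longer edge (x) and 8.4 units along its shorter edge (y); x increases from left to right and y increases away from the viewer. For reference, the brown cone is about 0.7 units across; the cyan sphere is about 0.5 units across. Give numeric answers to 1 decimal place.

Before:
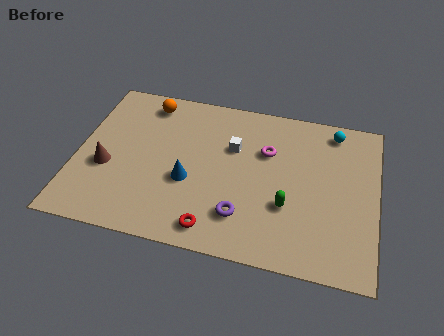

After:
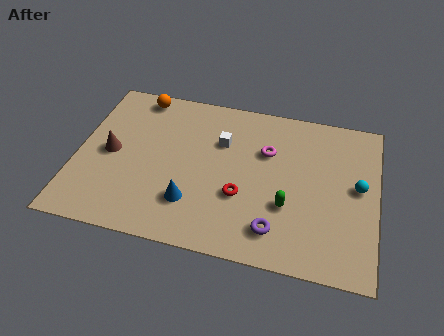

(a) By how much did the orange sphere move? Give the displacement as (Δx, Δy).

(-0.4, 0.3)

The orange sphere was at about (2.7, 7.2) and moved to about (2.3, 7.5).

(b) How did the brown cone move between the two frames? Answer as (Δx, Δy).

(0.1, 0.8)

The brown cone was at about (1.3, 3.3) and moved to about (1.4, 4.1).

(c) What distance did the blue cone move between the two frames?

1.1

The blue cone was near (4.7, 3.3) before and (4.9, 2.2) after, so it travelled √(0.2² + 1.1²) ≈ 1.1 units.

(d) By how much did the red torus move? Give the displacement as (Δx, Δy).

(1.0, 1.9)

From the two frames, the red torus sits at roughly (5.9, 1.1) before and (6.9, 3.0) after.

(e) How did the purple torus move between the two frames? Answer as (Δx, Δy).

(1.4, -0.4)

From the two frames, the purple torus sits at roughly (7.0, 2.0) before and (8.4, 1.6) after.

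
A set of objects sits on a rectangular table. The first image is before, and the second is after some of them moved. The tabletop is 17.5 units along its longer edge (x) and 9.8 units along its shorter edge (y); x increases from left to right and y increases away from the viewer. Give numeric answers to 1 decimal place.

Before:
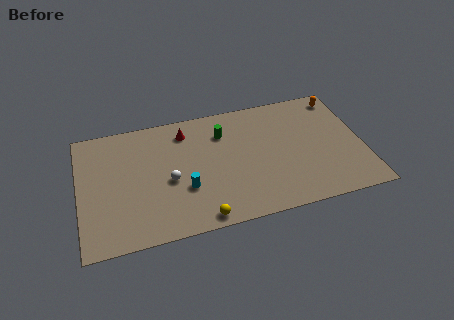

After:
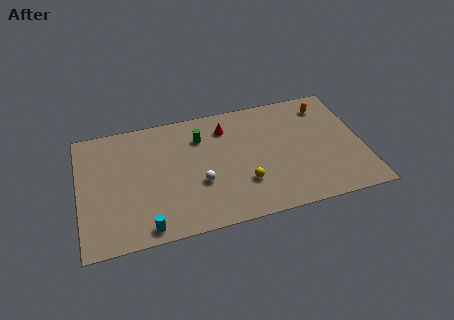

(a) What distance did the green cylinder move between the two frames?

1.4

The green cylinder moved from about (9.0, 7.3) to (7.6, 7.3), a distance of √(1.4² + 0.0²) ≈ 1.4.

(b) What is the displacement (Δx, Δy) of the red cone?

(2.5, -0.3)

The red cone started near (6.7, 8.0) and ended near (9.2, 7.7).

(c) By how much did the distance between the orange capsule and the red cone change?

-3.5

They were about 9.8 units apart before and 6.3 after — 3.5 units closer together.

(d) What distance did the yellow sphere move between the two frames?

3.4

From (7.2, 0.9) to (10.0, 2.9), the yellow sphere covered √(2.8² + 2.0²) ≈ 3.4 units.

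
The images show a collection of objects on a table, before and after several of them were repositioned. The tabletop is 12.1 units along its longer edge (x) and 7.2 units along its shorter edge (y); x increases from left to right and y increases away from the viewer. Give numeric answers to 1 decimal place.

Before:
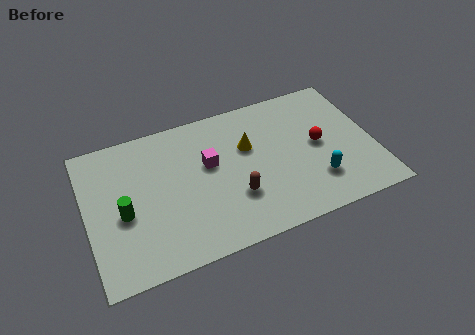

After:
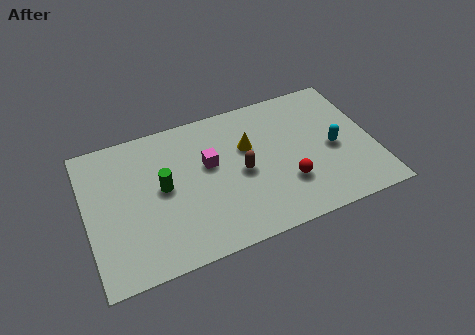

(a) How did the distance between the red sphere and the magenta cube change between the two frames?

-0.9

They were about 4.6 units apart before and 3.7 after — 0.9 units closer together.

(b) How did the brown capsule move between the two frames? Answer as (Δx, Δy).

(0.4, 1.1)

From the two frames, the brown capsule sits at roughly (6.1, 2.3) before and (6.5, 3.4) after.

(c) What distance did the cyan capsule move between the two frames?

1.7

The cyan capsule was near (9.5, 1.9) before and (10.4, 3.3) after, so it travelled √(0.9² + 1.4²) ≈ 1.7 units.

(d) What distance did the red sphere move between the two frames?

2.1

The red sphere was near (9.8, 3.7) before and (8.3, 2.2) after, so it travelled √(1.5² + 1.5²) ≈ 2.1 units.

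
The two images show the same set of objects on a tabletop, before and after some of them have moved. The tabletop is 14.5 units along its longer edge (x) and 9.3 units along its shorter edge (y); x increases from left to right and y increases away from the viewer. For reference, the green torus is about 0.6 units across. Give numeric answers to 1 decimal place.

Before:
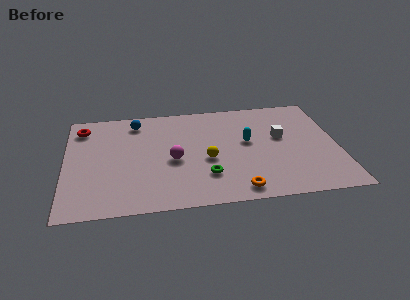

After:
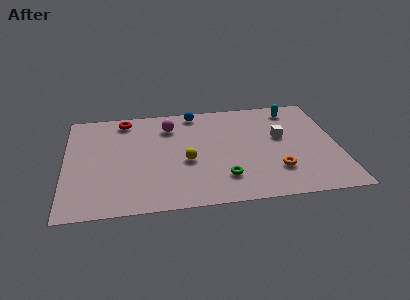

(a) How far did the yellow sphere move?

1.1

The yellow sphere moved from about (7.5, 3.9) to (6.4, 3.9), a distance of √(1.1² + 0.0²) ≈ 1.1.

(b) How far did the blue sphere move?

3.2

From (3.8, 7.8) to (7.0, 8.3), the blue sphere covered √(3.2² + 0.5²) ≈ 3.2 units.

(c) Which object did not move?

the white cube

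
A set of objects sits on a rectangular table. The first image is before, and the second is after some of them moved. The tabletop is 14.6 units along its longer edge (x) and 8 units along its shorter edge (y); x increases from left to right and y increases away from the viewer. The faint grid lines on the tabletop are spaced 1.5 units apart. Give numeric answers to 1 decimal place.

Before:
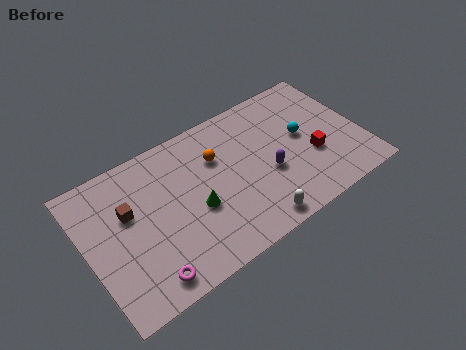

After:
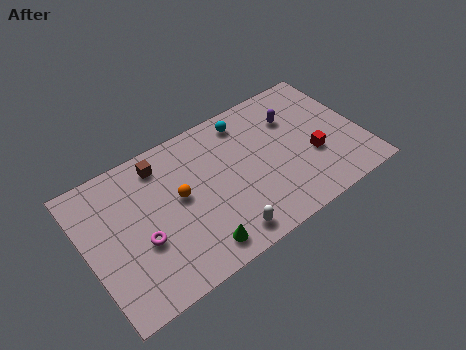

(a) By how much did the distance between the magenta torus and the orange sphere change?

-3.7

They were about 6.3 units apart before and 2.6 after — 3.7 units closer together.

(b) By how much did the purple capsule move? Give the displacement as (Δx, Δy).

(1.8, 2.5)

The purple capsule started near (9.5, 3.2) and ended near (11.3, 5.7).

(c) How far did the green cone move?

2.1

The green cone moved from about (5.6, 3.3) to (5.3, 1.2), a distance of √(0.3² + 2.1²) ≈ 2.1.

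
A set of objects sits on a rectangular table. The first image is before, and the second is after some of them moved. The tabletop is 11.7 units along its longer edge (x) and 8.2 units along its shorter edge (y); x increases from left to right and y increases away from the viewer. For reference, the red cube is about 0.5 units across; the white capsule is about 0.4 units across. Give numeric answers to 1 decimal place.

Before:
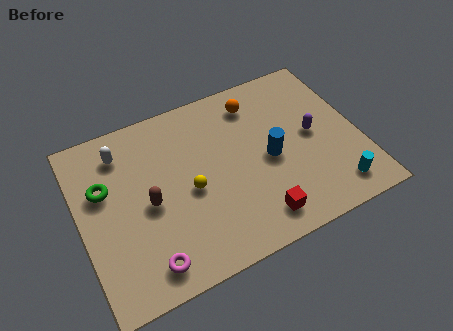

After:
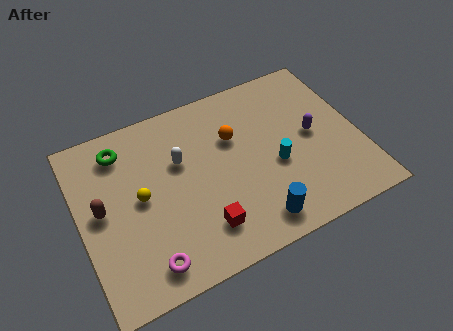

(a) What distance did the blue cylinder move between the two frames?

2.8

From (7.9, 3.8) to (6.9, 1.2), the blue cylinder covered √(1.0² + 2.6²) ≈ 2.8 units.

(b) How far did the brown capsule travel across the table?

2.0

The brown capsule moved from about (2.8, 3.8) to (0.9, 4.3), a distance of √(1.9² + 0.5²) ≈ 2.0.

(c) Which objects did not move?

the purple capsule and the magenta torus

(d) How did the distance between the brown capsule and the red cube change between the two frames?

-0.3

Before: roughly 4.9 units apart; after: 4.6. That's 0.3 units closer together.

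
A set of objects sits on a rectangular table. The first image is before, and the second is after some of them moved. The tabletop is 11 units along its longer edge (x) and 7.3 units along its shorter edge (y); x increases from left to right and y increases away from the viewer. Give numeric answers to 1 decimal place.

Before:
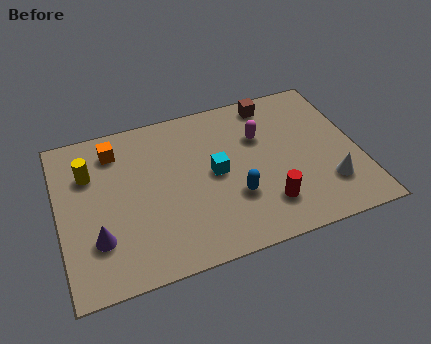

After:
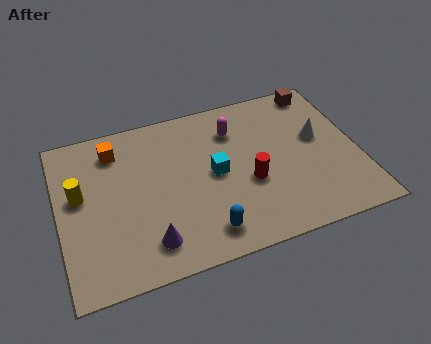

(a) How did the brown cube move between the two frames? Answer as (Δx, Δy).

(1.8, 0.1)

From the two frames, the brown cube sits at roughly (8.1, 6.4) before and (9.9, 6.5) after.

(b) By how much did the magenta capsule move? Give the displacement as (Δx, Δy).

(-0.9, 0.6)

From the two frames, the magenta capsule sits at roughly (7.5, 4.9) before and (6.6, 5.5) after.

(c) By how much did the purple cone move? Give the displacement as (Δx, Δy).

(1.8, -0.7)

From the two frames, the purple cone sits at roughly (1.3, 2.1) before and (3.1, 1.4) after.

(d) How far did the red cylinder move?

1.3

From (7.4, 1.7) to (6.9, 2.9), the red cylinder covered √(0.5² + 1.2²) ≈ 1.3 units.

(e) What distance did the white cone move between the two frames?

2.3

The white cone was near (9.7, 1.9) before and (9.6, 4.2) after, so it travelled √(0.1² + 2.3²) ≈ 2.3 units.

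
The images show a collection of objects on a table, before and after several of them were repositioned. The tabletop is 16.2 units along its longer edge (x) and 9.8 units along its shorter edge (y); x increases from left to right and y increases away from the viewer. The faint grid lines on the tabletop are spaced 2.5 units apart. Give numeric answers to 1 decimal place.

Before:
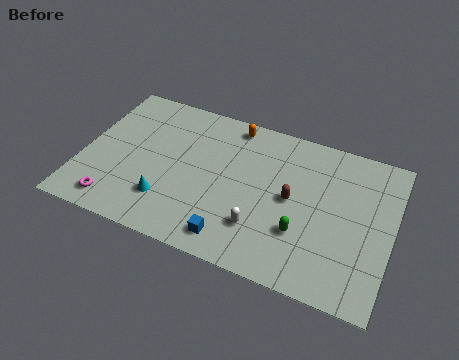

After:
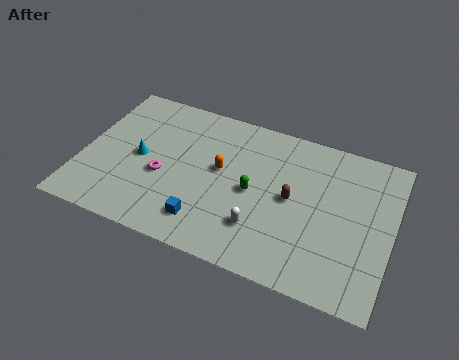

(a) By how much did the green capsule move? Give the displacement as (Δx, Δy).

(-2.7, 1.6)

The green capsule was at about (11.7, 3.1) and moved to about (9.0, 4.7).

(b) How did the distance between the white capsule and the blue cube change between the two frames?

+1.1

They were about 1.8 units apart before and 2.9 after — 1.1 units further apart.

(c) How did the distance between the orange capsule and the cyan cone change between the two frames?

-2.5

The distance was about 6.8 in the first image and 4.3 in the second, so they moved 2.5 units closer together.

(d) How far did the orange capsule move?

3.2

The orange capsule moved from about (7.5, 8.7) to (7.2, 5.5), a distance of √(0.3² + 3.2²) ≈ 3.2.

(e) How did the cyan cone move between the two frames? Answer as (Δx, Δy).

(-1.7, 2.3)

The cyan cone was at about (4.7, 2.5) and moved to about (3.0, 4.8).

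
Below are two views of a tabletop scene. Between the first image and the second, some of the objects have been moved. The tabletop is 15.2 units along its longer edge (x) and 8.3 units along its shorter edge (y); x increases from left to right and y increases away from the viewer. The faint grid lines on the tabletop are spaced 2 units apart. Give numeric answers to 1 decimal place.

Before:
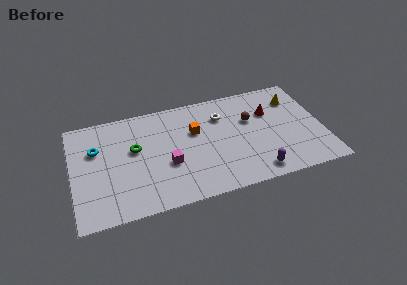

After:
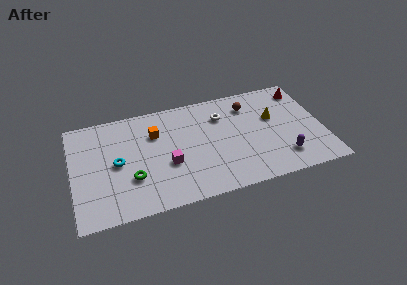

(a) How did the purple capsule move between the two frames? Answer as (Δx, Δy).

(1.7, 0.7)

From the two frames, the purple capsule sits at roughly (10.9, 1.1) before and (12.6, 1.8) after.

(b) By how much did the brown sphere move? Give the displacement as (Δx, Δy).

(0.0, 1.2)

The brown sphere started near (10.9, 5.3) and ended near (10.9, 6.5).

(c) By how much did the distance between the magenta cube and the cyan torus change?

-1.7

Before: roughly 4.8 units apart; after: 3.1. That's 1.7 units closer together.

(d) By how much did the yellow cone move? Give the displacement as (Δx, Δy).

(-1.4, -1.2)

The yellow cone was at about (13.7, 6.3) and moved to about (12.3, 5.1).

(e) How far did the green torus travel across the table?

2.2

The green torus was near (3.8, 4.9) before and (3.5, 2.7) after, so it travelled √(0.3² + 2.2²) ≈ 2.2 units.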